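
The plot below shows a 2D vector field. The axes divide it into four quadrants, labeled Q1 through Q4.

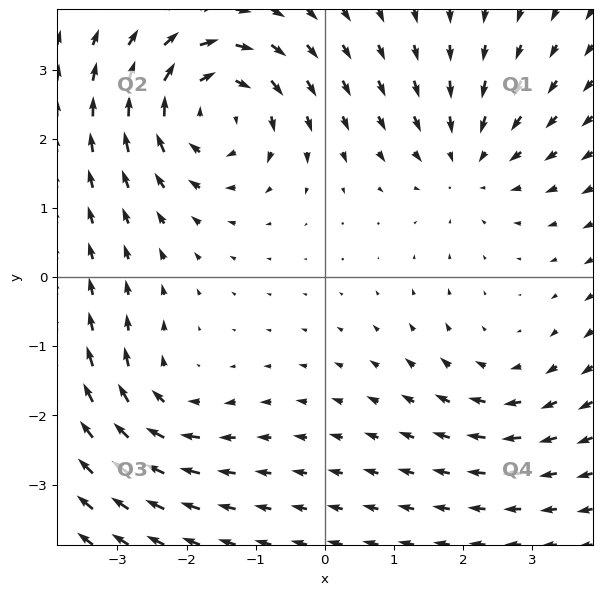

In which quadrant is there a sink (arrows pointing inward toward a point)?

Q1

The sink sits at approximately (2.1, 1.7), which lies in quadrant Q1. The divergence there is about -3, negative as expected for a sink.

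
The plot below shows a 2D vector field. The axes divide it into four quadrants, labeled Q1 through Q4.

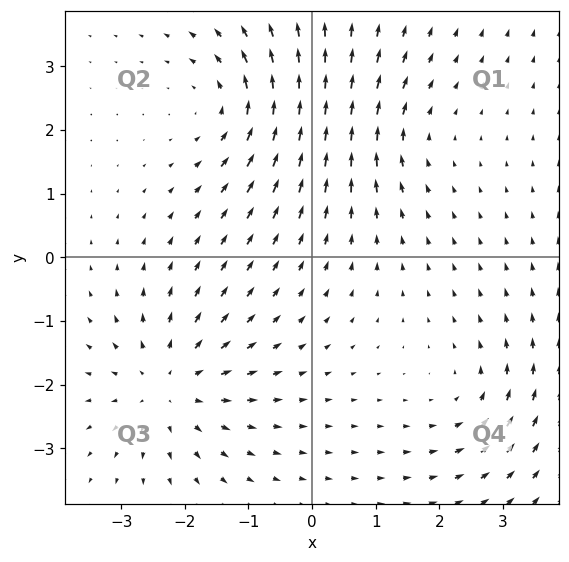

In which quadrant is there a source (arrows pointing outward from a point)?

The source sits at approximately (-2.2, -2.0), which lies in quadrant Q3. The divergence there is about +4, positive as expected for a source.

Q3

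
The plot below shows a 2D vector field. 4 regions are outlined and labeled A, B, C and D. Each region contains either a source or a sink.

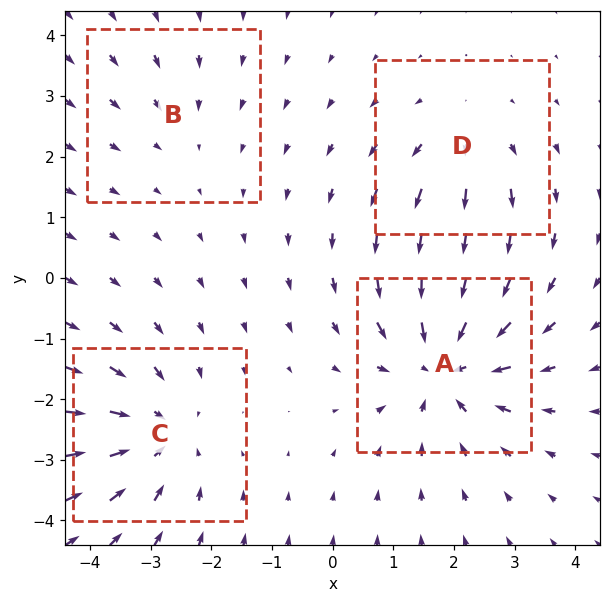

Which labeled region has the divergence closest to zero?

Divergence at each region's feature centre — A: about -6, B: about -2, C: about -4, D: about +3. Region B is closest to zero.

B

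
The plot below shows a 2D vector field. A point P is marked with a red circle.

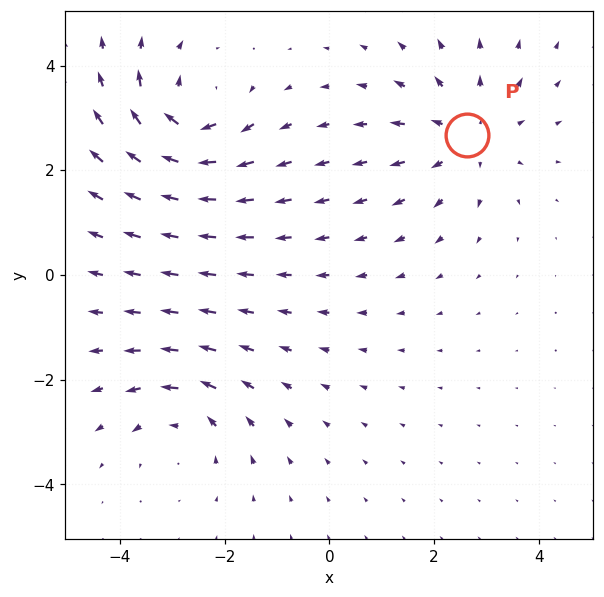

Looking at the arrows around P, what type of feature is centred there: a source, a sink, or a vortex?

source

At P (2.6, 2.7) the arrows spread outward. Divergence about +4, curl ≈0 — positive divergence with near-zero curl is a source.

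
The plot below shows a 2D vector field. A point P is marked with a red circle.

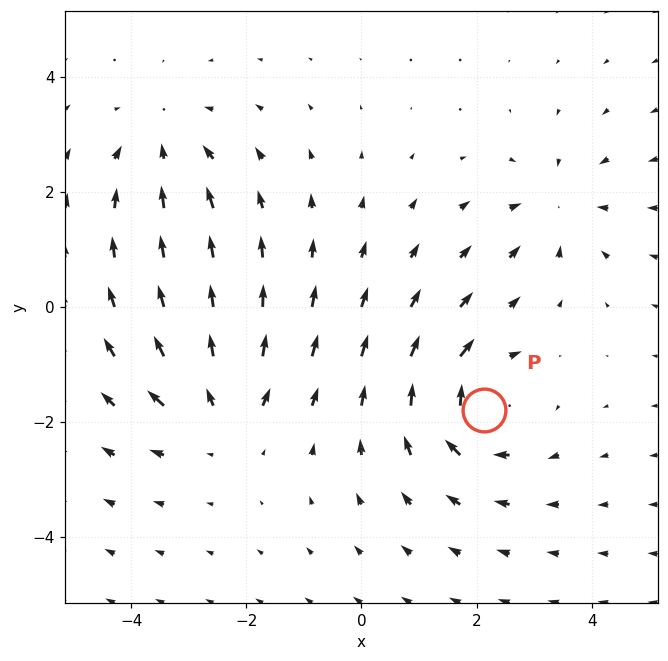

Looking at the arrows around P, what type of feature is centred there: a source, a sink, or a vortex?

vortex

At P (2.1, -1.8) the arrows circulate clockwise. Divergence ≈0, curl about -6 — near-zero divergence with nonzero curl is a vortex.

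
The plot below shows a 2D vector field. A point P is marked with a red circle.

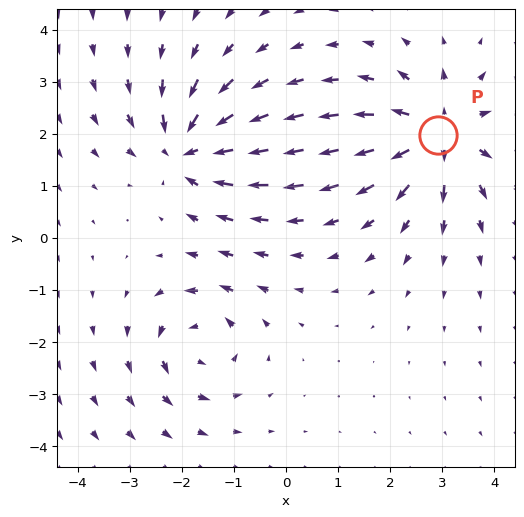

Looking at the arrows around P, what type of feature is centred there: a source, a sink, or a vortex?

source

At P (2.9, 2.0) the arrows spread outward. Divergence about +5, curl ≈0 — positive divergence with near-zero curl is a source.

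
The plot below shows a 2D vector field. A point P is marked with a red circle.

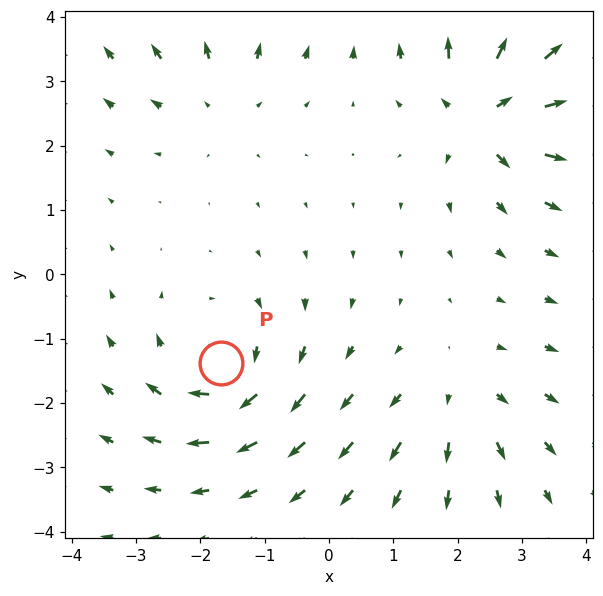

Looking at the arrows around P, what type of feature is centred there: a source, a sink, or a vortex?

At P (-1.7, -1.4) the arrows circulate clockwise. Divergence ≈0, curl about -4 — near-zero divergence with nonzero curl is a vortex.

vortex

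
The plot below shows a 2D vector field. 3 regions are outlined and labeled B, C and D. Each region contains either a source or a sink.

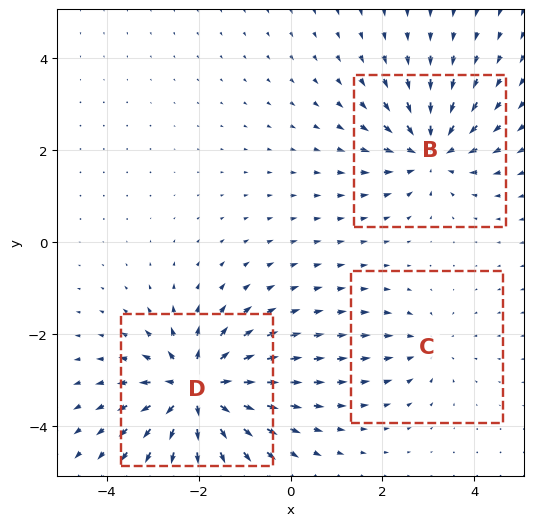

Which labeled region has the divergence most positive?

Divergence at each region's feature centre — B: about -4, C: about -2, D: about +6. Region D is most positive.

D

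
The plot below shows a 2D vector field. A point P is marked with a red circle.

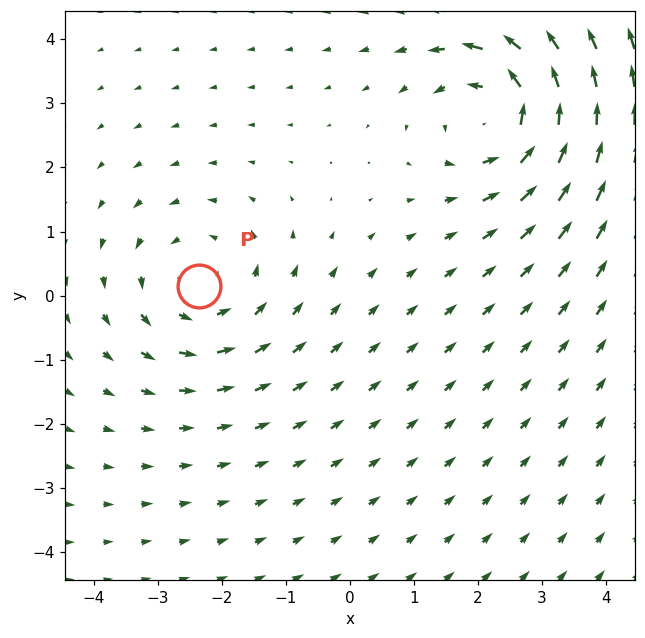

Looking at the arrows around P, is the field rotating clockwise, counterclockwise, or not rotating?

counterclockwise

Near P at (-2.4, 0.2) the arrows circulate counterclockwise. The curl (z-component) there is about +3; positive curl means counterclockwise rotation.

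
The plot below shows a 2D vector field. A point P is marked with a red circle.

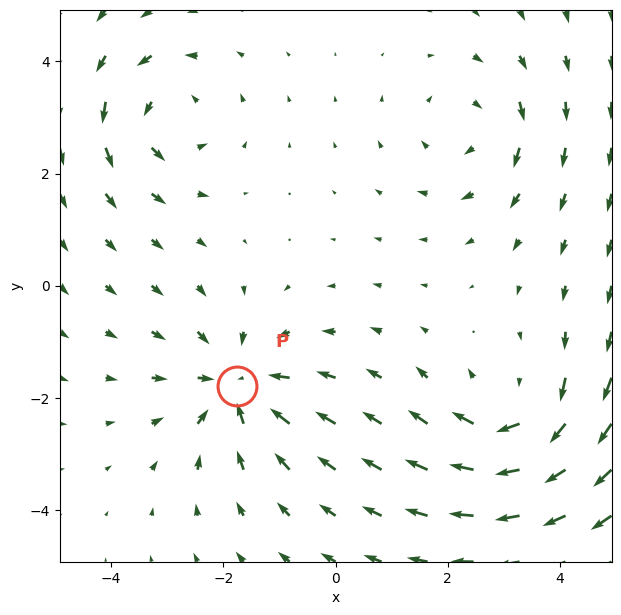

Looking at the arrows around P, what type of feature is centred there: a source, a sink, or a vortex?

At P (-1.8, -1.8) the arrows converge inward. Divergence about -5, curl ≈0 — negative divergence with near-zero curl is a sink.

sink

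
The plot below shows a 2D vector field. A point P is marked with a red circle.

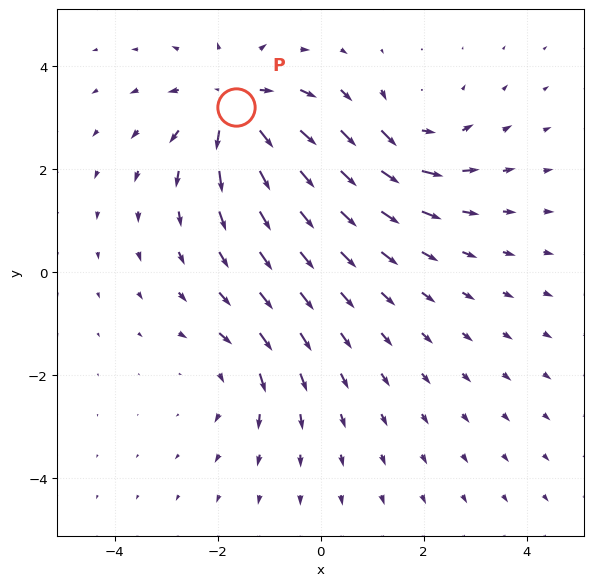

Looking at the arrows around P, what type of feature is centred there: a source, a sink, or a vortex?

At P (-1.6, 3.2) the arrows spread outward. Divergence about +5, curl ≈0 — positive divergence with near-zero curl is a source.

source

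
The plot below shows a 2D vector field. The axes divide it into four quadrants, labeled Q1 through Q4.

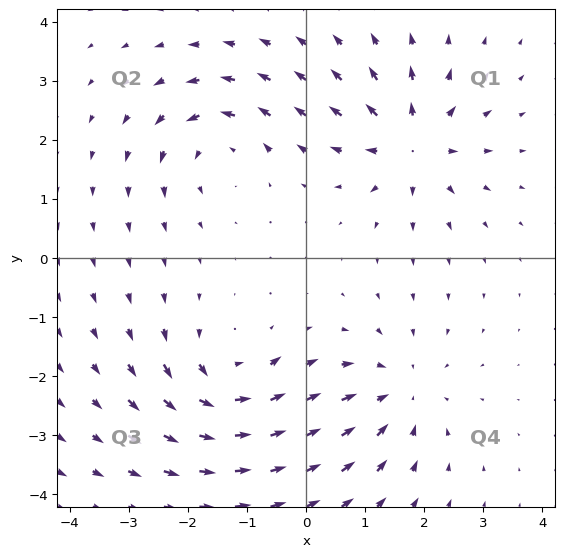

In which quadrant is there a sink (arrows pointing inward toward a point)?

Q4

The sink sits at approximately (1.6, -2.3), which lies in quadrant Q4. The divergence there is about -4, negative as expected for a sink.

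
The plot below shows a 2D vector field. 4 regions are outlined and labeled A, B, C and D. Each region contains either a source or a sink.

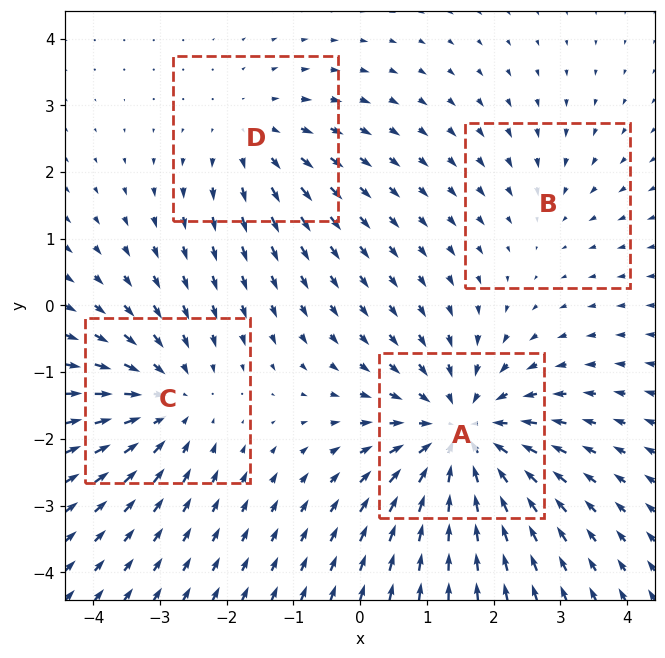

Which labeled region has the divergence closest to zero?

Divergence at each region's feature centre — A: about -6, B: about -2, C: about -4, D: about +3. Region B is closest to zero.

B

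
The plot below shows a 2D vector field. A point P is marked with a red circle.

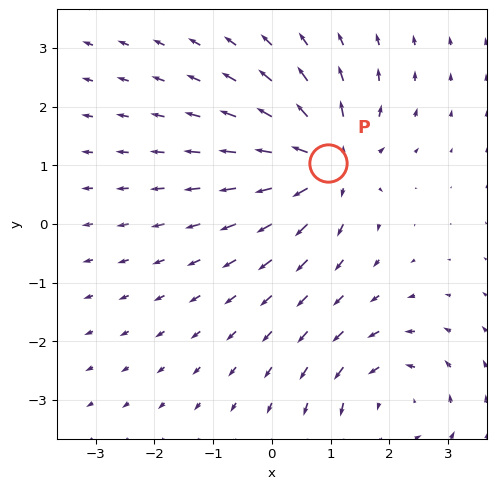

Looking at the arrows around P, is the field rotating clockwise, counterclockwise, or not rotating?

Near P at (1.0, 1.0) the arrows show no circulation. The curl there is ≈0.

not rotating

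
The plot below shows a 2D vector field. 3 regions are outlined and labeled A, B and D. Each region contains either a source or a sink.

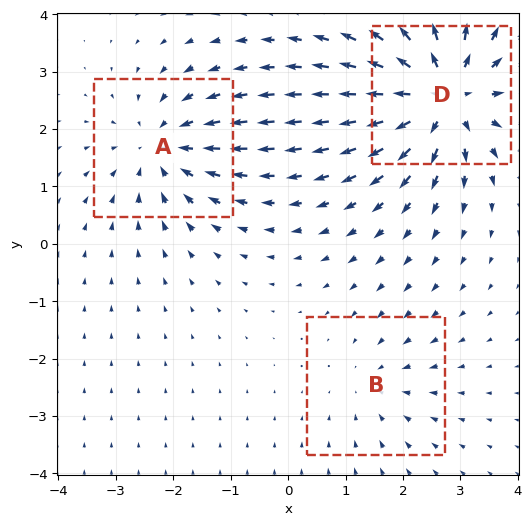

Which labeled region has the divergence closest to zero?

B

Divergence at each region's feature centre — A: about -3, B: about -2, D: about +5. Region B is closest to zero.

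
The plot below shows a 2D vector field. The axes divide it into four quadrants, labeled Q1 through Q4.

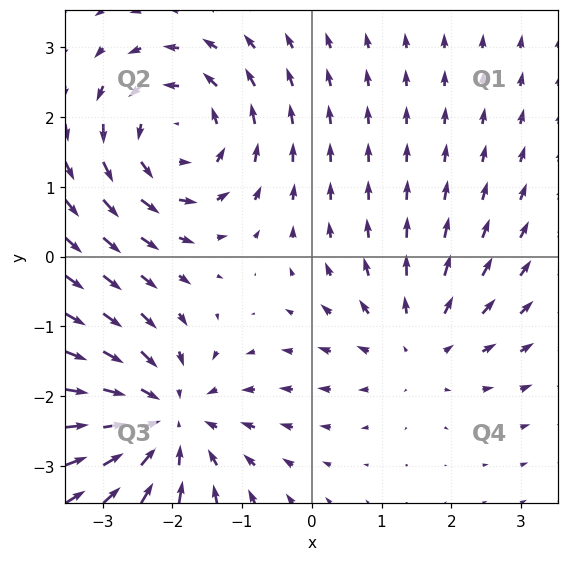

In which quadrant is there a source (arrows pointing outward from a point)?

The source sits at approximately (1.5, -1.3), which lies in quadrant Q4. The divergence there is about +2, positive as expected for a source.

Q4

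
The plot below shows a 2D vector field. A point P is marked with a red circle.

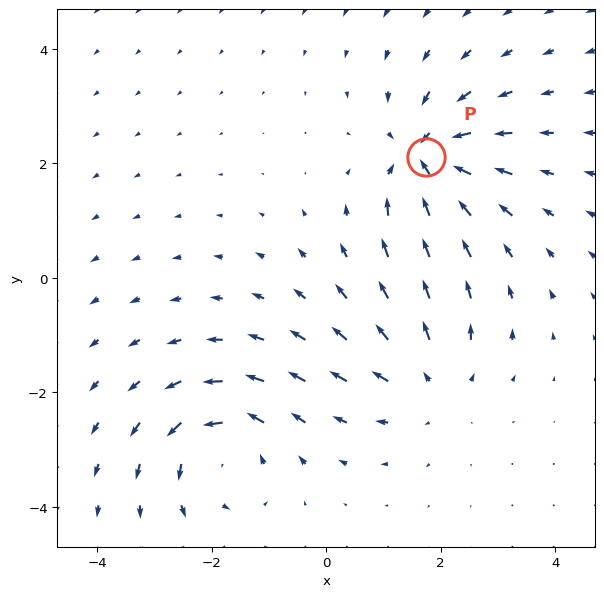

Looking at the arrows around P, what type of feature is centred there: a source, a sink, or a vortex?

sink

At P (1.7, 2.1) the arrows converge inward. Divergence about -5, curl ≈0 — negative divergence with near-zero curl is a sink.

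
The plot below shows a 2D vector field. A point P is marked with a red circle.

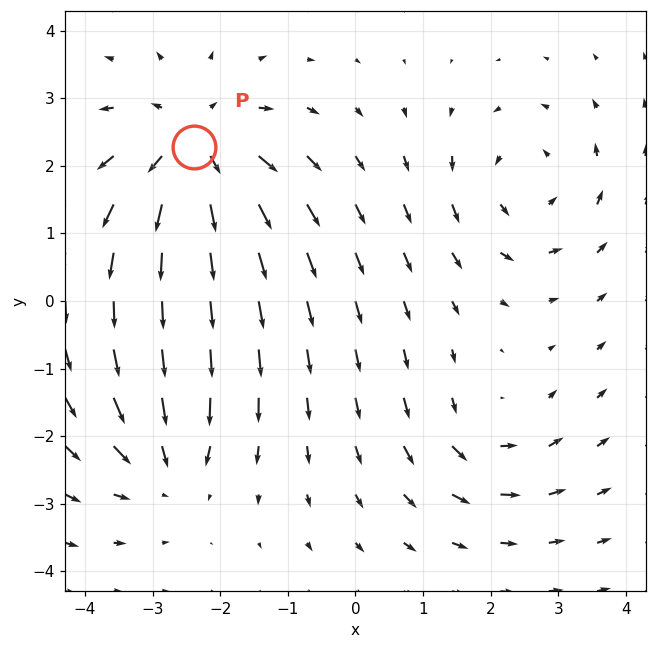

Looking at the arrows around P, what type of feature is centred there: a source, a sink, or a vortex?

source

At P (-2.4, 2.3) the arrows spread outward. Divergence about +5, curl ≈0 — positive divergence with near-zero curl is a source.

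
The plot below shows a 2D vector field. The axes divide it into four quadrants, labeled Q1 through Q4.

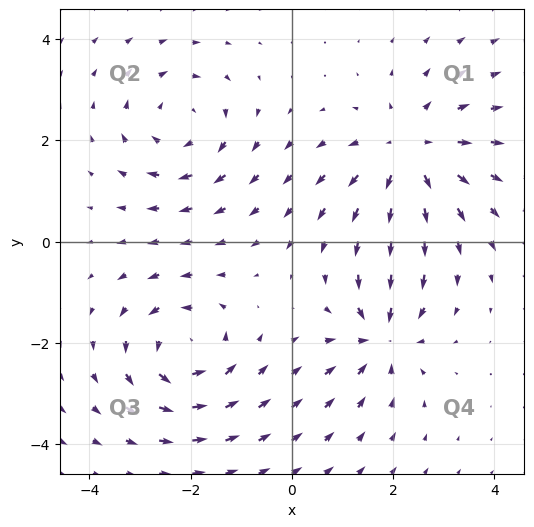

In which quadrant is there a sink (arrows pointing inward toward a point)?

The sink sits at approximately (1.8, -1.9), which lies in quadrant Q4. The divergence there is about -3, negative as expected for a sink.

Q4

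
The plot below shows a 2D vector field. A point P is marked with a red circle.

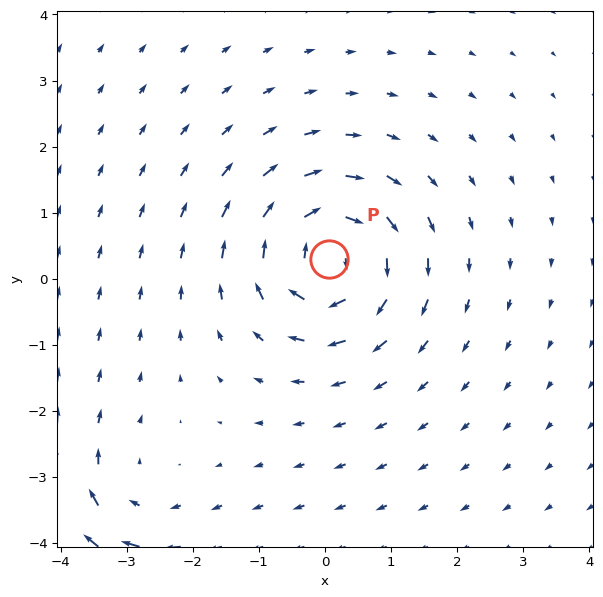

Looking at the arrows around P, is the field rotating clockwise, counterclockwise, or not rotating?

Near P at (0.1, 0.3) the arrows circulate clockwise. The curl (z-component) there is about -6; negative curl means clockwise rotation.

clockwise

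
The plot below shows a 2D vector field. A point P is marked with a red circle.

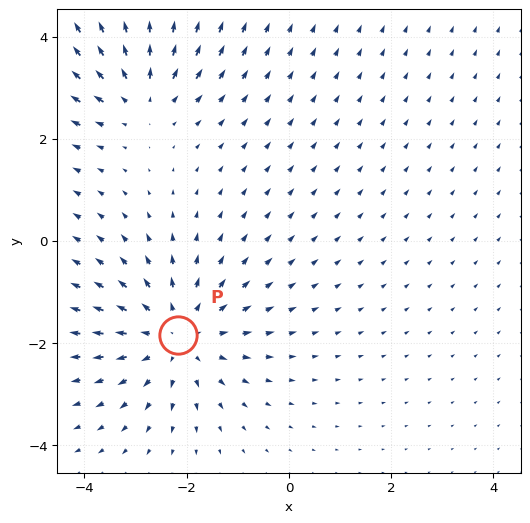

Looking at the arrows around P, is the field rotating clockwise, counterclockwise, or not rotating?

Near P at (-2.2, -1.8) the arrows show no circulation. The curl there is ≈0.

not rotating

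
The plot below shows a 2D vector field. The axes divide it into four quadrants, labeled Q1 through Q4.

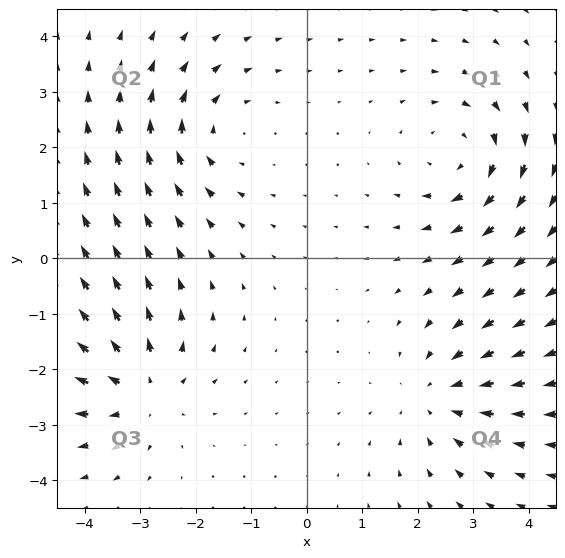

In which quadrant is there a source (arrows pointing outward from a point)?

The source sits at approximately (-3.0, -2.4), which lies in quadrant Q3. The divergence there is about +4, positive as expected for a source.

Q3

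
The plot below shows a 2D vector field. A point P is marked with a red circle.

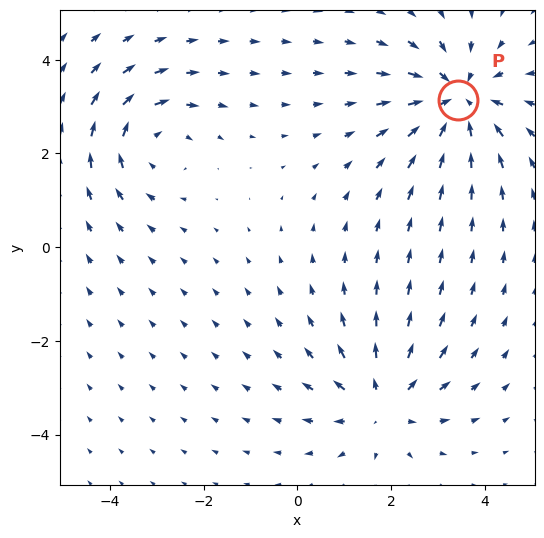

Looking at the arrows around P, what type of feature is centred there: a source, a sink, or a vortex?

sink

At P (3.4, 3.1) the arrows converge inward. Divergence about -4, curl ≈0 — negative divergence with near-zero curl is a sink.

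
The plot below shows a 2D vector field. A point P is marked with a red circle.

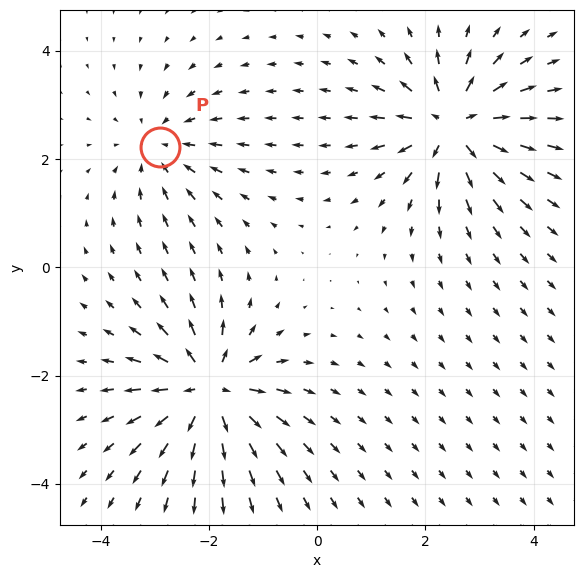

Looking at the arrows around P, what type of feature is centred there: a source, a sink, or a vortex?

sink

At P (-2.9, 2.2) the arrows converge inward. Divergence about -3, curl ≈0 — negative divergence with near-zero curl is a sink.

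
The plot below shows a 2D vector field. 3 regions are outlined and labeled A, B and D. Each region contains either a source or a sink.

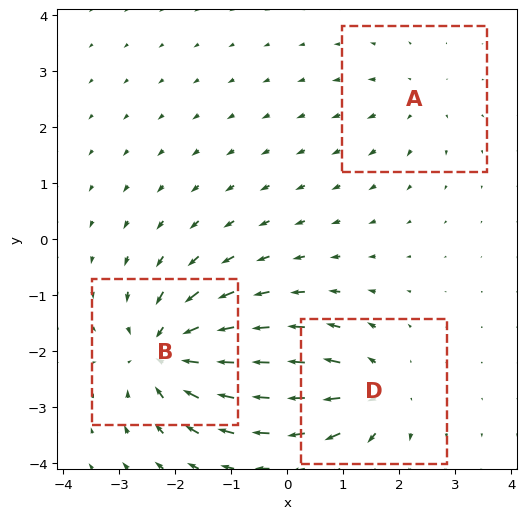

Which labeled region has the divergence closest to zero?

Divergence at each region's feature centre — A: about +2, B: about -6, D: about +4. Region A is closest to zero.

A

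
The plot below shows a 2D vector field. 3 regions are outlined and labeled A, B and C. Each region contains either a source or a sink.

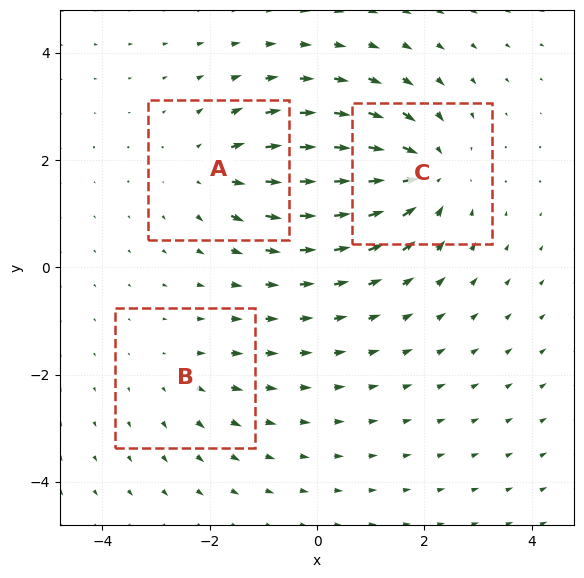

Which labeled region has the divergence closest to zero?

Divergence at each region's feature centre — A: about +3, B: about +2, C: about -5. Region B is closest to zero.

B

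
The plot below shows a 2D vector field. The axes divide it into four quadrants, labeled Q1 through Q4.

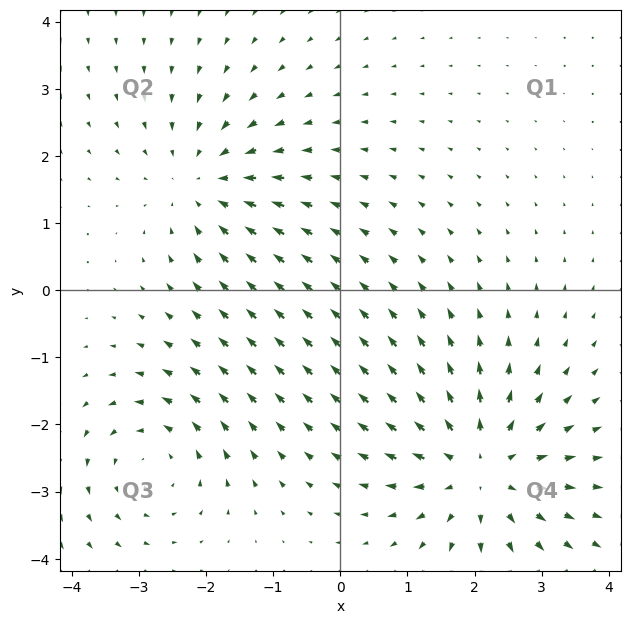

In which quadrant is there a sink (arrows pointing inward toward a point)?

Q2

The sink sits at approximately (-2.1, 1.6), which lies in quadrant Q2. The divergence there is about -3, negative as expected for a sink.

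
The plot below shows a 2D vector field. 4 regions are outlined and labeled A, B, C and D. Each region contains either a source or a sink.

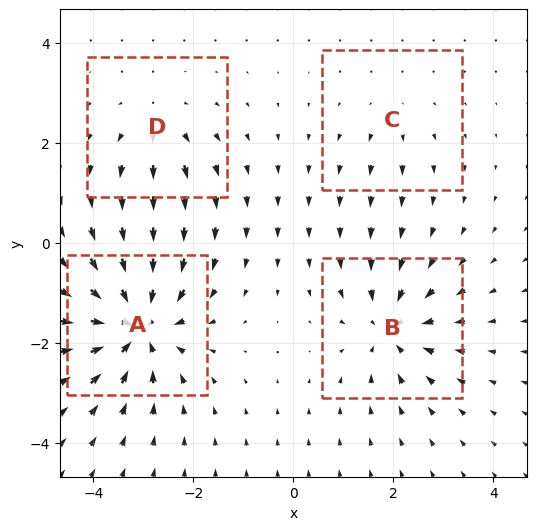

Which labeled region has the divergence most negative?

Divergence at each region's feature centre — A: about -8, B: about -6, C: about +2, D: about +4. Region A is most negative.

A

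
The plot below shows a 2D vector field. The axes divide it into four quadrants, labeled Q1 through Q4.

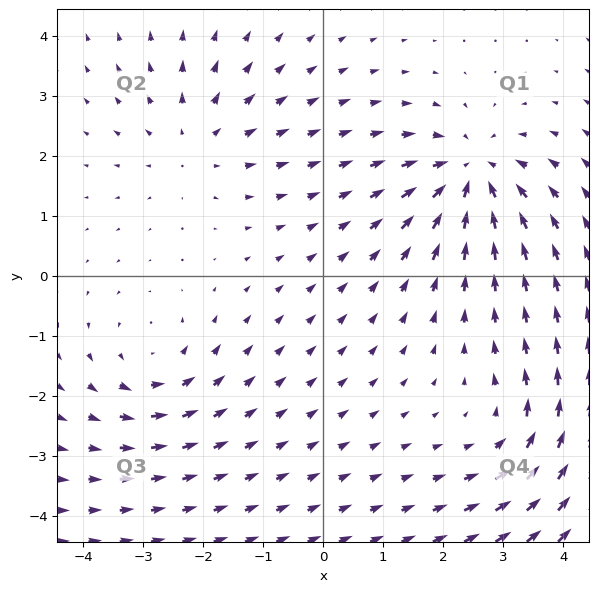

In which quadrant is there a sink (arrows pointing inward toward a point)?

Q1

The sink sits at approximately (2.5, 1.7), which lies in quadrant Q1. The divergence there is about -5, negative as expected for a sink.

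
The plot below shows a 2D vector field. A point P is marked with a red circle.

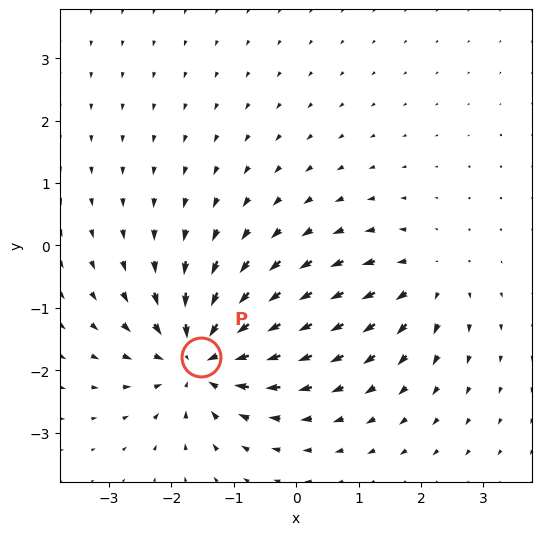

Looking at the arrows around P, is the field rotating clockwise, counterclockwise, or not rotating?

Near P at (-1.5, -1.8) the arrows show no circulation. The curl there is ≈0.

not rotating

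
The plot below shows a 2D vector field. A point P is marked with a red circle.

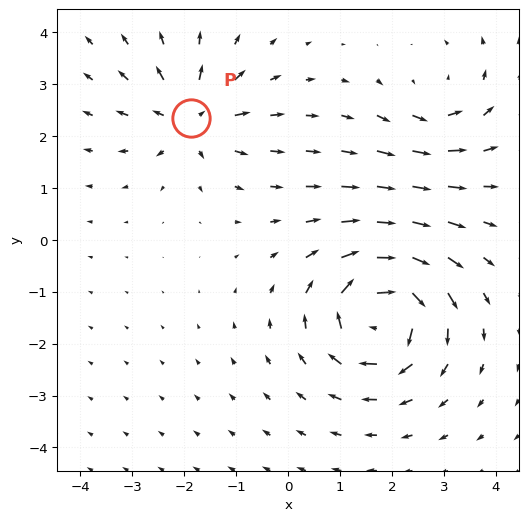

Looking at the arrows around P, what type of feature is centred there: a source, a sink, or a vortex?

source

At P (-1.9, 2.3) the arrows spread outward. Divergence about +4, curl ≈0 — positive divergence with near-zero curl is a source.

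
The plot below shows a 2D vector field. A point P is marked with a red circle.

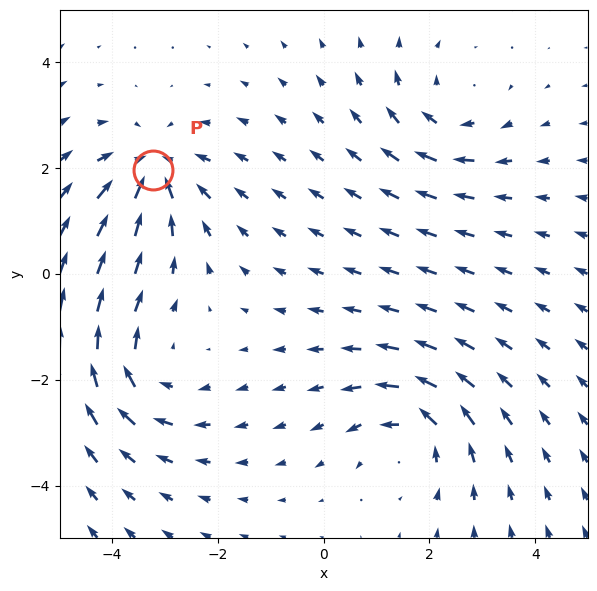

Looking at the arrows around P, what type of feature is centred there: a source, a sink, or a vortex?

At P (-3.2, 2.0) the arrows converge inward. Divergence about -4, curl ≈0 — negative divergence with near-zero curl is a sink.

sink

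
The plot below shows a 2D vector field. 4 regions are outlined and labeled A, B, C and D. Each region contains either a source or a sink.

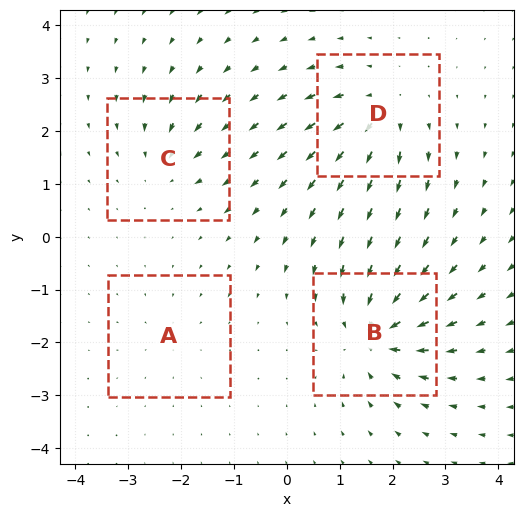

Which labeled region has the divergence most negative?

Divergence at each region's feature centre — A: about -2, B: about -8, C: about -4, D: about +6. Region B is most negative.

B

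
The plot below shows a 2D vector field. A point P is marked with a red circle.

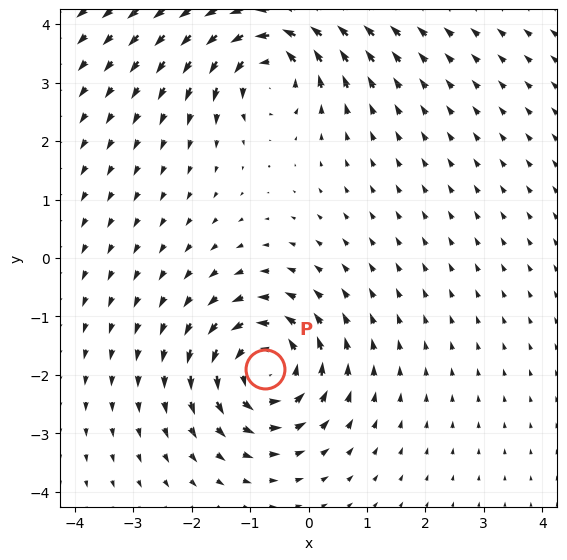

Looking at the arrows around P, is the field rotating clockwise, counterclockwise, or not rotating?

counterclockwise

Near P at (-0.7, -1.9) the arrows circulate counterclockwise. The curl (z-component) there is about +6; positive curl means counterclockwise rotation.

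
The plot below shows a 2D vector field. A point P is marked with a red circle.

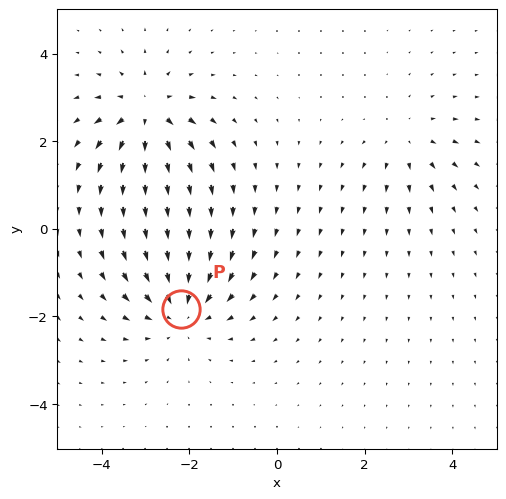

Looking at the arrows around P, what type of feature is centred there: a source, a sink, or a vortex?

At P (-2.2, -1.8) the arrows converge inward. Divergence about -5, curl ≈0 — negative divergence with near-zero curl is a sink.

sink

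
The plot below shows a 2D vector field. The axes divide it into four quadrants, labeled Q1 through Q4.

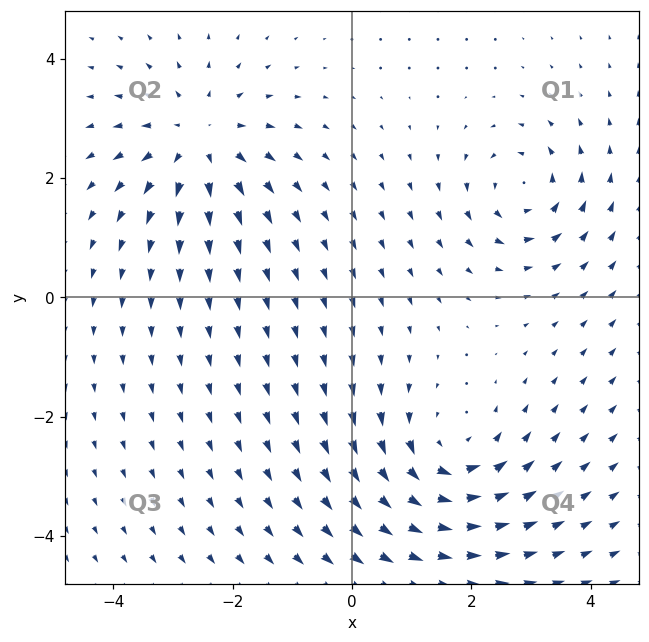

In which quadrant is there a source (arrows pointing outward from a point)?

Q2

The source sits at approximately (-2.6, 2.6), which lies in quadrant Q2. The divergence there is about +4, positive as expected for a source.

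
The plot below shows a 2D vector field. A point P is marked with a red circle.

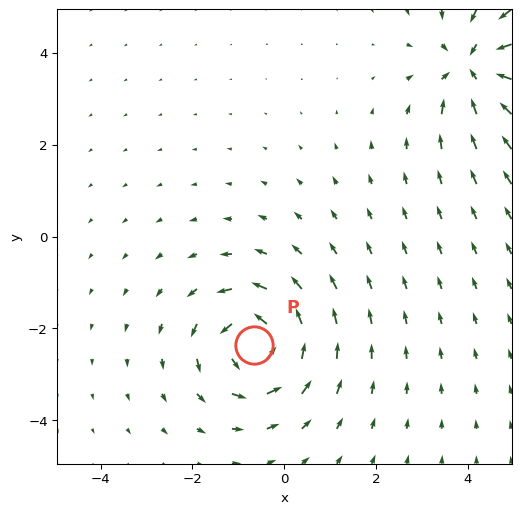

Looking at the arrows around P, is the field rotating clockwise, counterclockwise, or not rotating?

Near P at (-0.7, -2.4) the arrows circulate counterclockwise. The curl (z-component) there is about +6; positive curl means counterclockwise rotation.

counterclockwise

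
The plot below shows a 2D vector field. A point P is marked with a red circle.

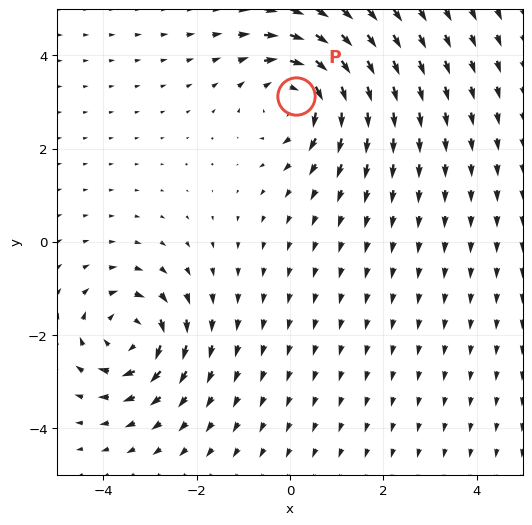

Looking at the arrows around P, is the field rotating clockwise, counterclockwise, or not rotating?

clockwise

Near P at (0.1, 3.1) the arrows circulate clockwise. The curl (z-component) there is about -3; negative curl means clockwise rotation.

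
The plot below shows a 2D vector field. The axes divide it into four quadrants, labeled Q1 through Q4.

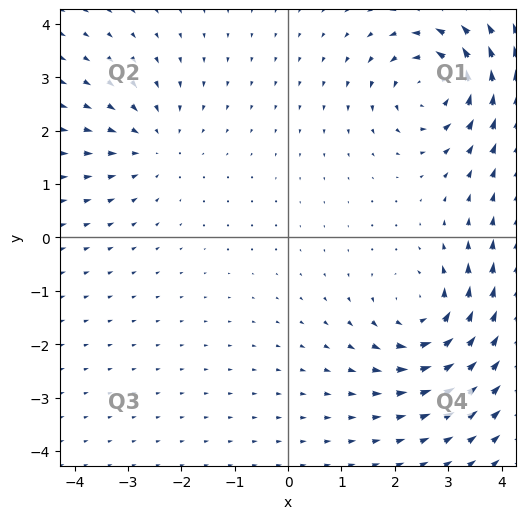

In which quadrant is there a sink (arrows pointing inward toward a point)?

Q2

The sink sits at approximately (-2.5, 1.7), which lies in quadrant Q2. The divergence there is about -3, negative as expected for a sink.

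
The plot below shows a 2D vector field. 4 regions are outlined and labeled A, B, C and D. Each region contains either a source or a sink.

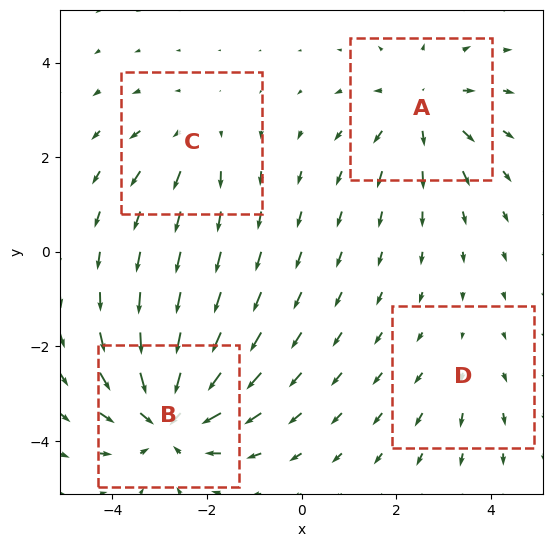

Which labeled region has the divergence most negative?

Divergence at each region's feature centre — A: about +4, B: about -6, C: about +3, D: about +2. Region B is most negative.

B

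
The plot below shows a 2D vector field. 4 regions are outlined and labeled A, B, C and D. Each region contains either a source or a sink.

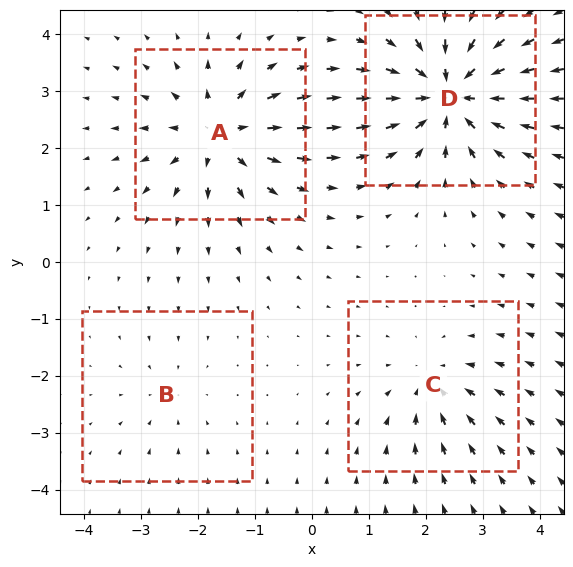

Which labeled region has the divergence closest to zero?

Divergence at each region's feature centre — A: about +6, B: about -2, C: about -4, D: about -8. Region B is closest to zero.

B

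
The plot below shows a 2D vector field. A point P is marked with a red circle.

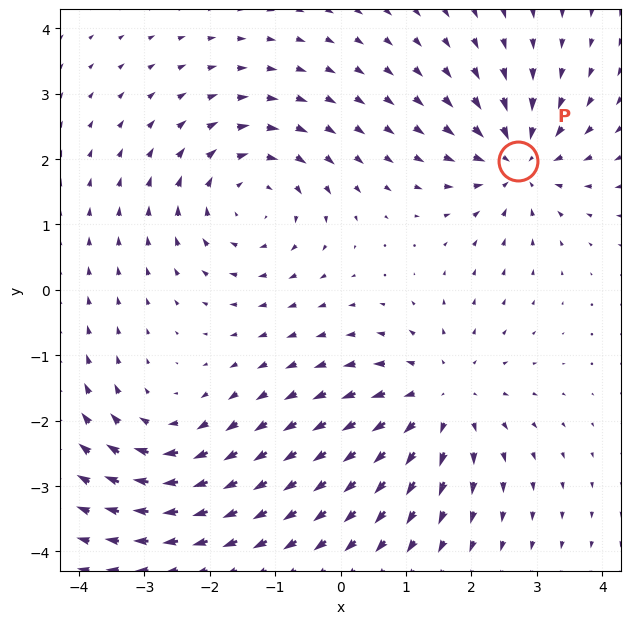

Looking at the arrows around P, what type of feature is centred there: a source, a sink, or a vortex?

At P (2.7, 2.0) the arrows converge inward. Divergence about -6, curl ≈0 — negative divergence with near-zero curl is a sink.

sink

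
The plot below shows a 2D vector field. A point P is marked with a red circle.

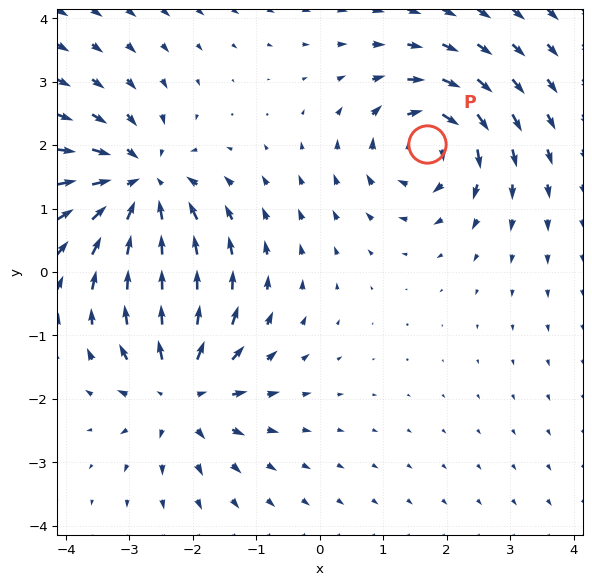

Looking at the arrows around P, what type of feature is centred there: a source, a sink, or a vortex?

At P (1.7, 2.0) the arrows circulate clockwise. Divergence ≈0, curl about -4 — near-zero divergence with nonzero curl is a vortex.

vortex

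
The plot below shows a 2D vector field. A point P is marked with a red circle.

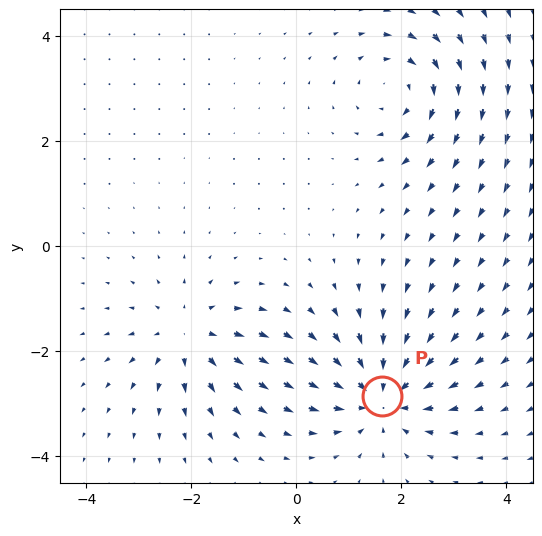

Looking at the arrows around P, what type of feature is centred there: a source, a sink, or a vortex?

At P (1.6, -2.9) the arrows converge inward. Divergence about -5, curl ≈0 — negative divergence with near-zero curl is a sink.

sink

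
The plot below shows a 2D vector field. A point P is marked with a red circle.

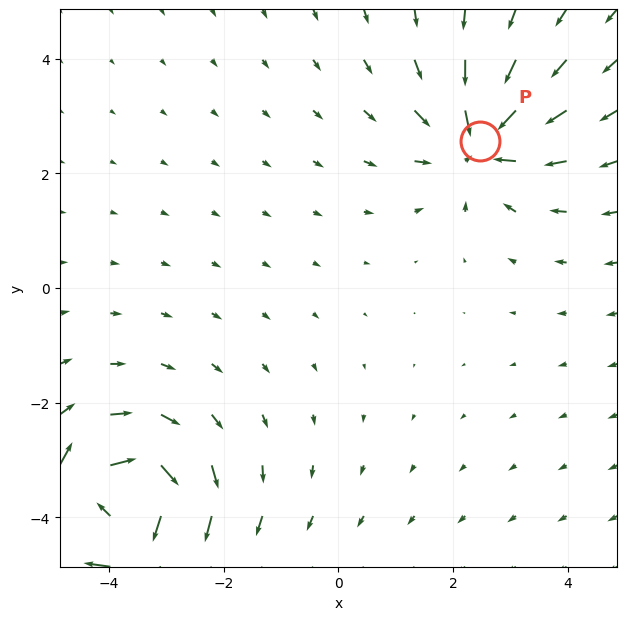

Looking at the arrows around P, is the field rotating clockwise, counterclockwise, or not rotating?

not rotating

Near P at (2.5, 2.6) the arrows show no circulation. The curl there is ≈0.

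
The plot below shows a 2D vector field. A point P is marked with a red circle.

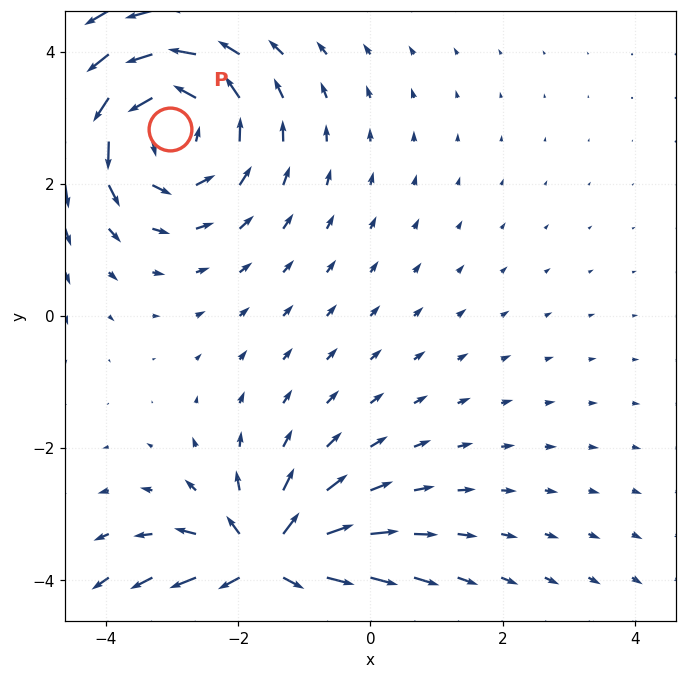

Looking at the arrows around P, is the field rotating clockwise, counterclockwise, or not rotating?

counterclockwise

Near P at (-3.0, 2.8) the arrows circulate counterclockwise. The curl (z-component) there is about +3; positive curl means counterclockwise rotation.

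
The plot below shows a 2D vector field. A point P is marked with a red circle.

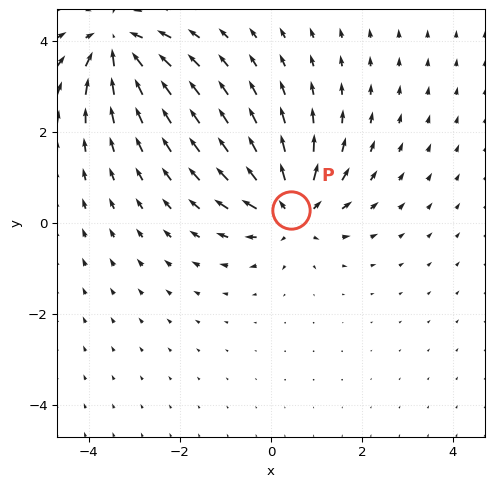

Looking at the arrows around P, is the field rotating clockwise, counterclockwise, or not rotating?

Near P at (0.5, 0.3) the arrows show no circulation. The curl there is ≈0.

not rotating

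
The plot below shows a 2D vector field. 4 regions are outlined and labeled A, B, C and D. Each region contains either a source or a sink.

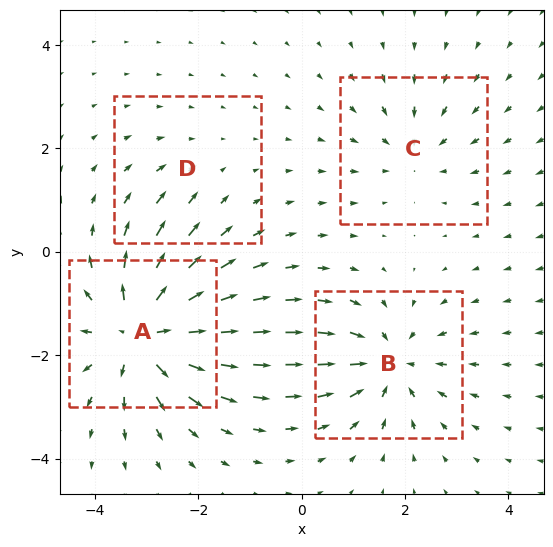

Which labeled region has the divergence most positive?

Divergence at each region's feature centre — A: about +7, B: about -5, C: about -3, D: about -2. Region A is most positive.

A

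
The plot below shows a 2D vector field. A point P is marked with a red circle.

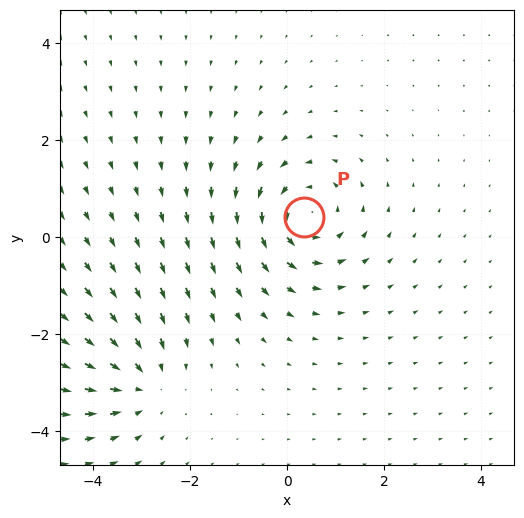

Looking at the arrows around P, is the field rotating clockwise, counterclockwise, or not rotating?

Near P at (0.4, 0.4) the arrows circulate counterclockwise. The curl (z-component) there is about +4; positive curl means counterclockwise rotation.

counterclockwise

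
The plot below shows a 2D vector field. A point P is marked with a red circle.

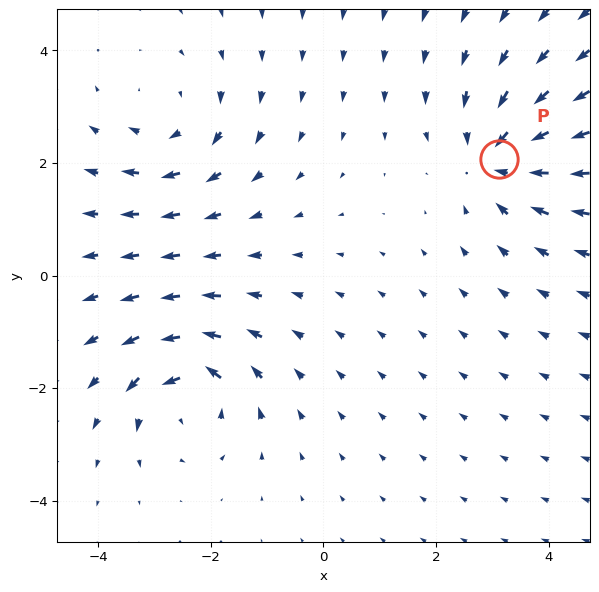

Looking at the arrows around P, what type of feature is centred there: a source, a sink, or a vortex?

sink

At P (3.1, 2.1) the arrows converge inward. Divergence about -5, curl ≈0 — negative divergence with near-zero curl is a sink.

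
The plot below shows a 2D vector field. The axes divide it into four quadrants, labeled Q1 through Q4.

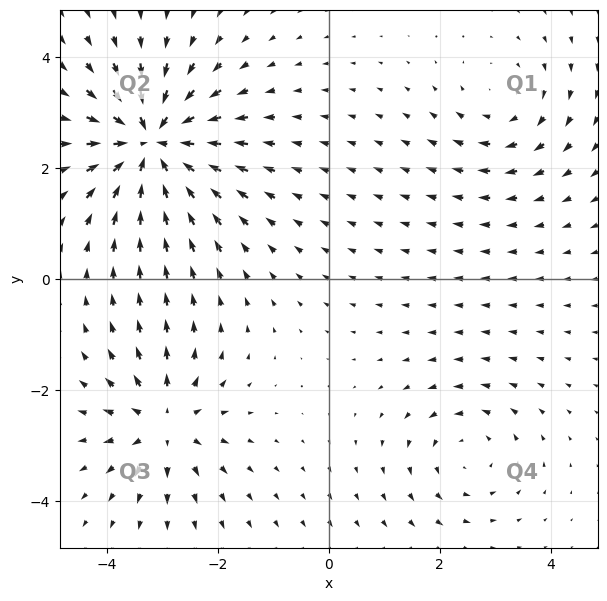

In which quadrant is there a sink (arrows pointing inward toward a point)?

Q2

The sink sits at approximately (-3.2, 2.4), which lies in quadrant Q2. The divergence there is about -7, negative as expected for a sink.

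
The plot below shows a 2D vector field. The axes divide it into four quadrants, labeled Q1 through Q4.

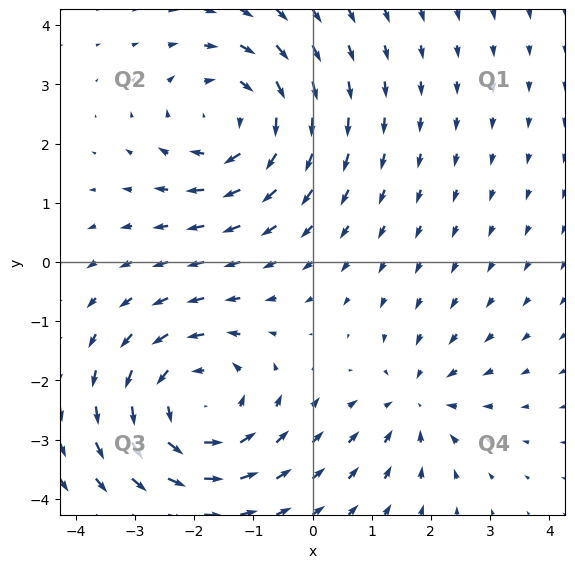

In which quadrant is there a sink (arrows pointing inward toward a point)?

Q4

The sink sits at approximately (1.7, -2.4), which lies in quadrant Q4. The divergence there is about -3, negative as expected for a sink.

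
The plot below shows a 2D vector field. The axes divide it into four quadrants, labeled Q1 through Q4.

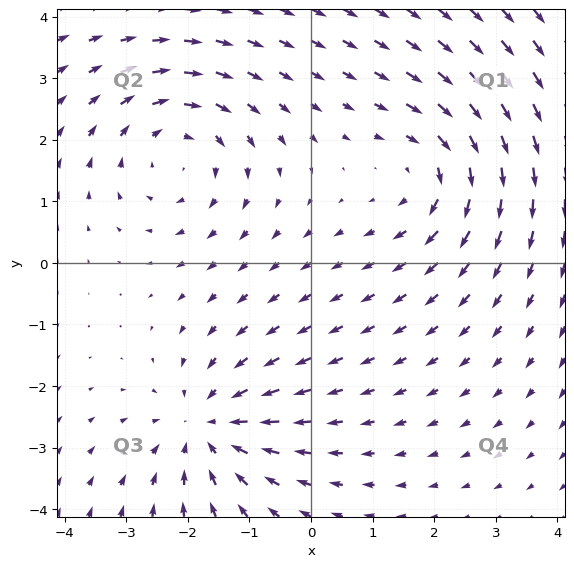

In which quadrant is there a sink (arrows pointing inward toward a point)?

The sink sits at approximately (-1.7, -2.7), which lies in quadrant Q3. The divergence there is about -4, negative as expected for a sink.

Q3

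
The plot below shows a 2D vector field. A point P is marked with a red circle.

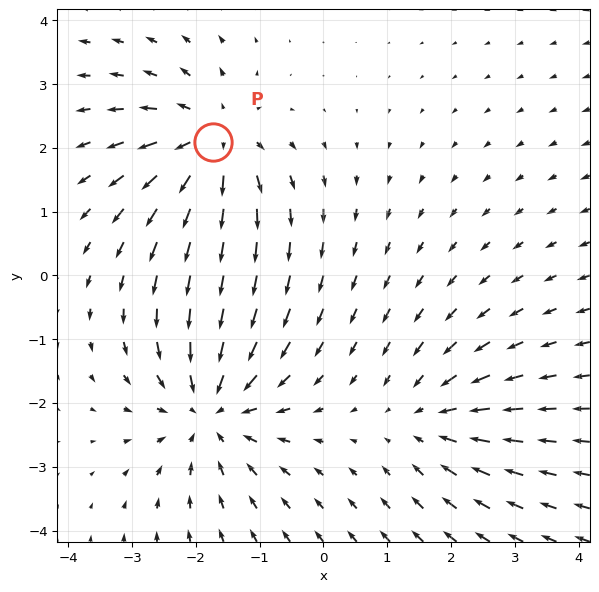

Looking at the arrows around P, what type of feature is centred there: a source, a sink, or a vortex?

source

At P (-1.7, 2.1) the arrows spread outward. Divergence about +5, curl ≈0 — positive divergence with near-zero curl is a source.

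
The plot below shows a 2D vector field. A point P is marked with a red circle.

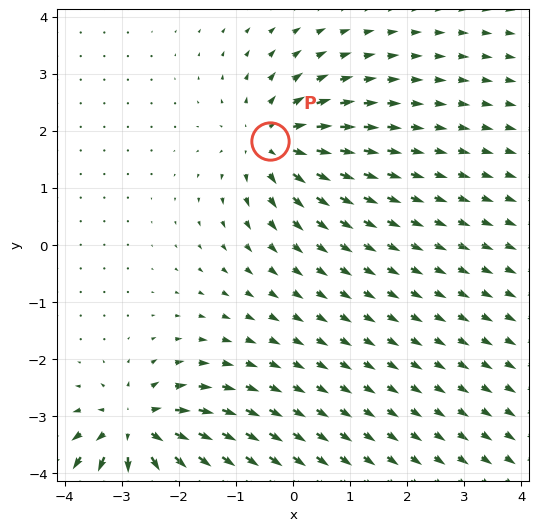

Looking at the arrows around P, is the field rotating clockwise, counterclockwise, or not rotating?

not rotating

Near P at (-0.4, 1.8) the arrows show no circulation. The curl there is ≈0.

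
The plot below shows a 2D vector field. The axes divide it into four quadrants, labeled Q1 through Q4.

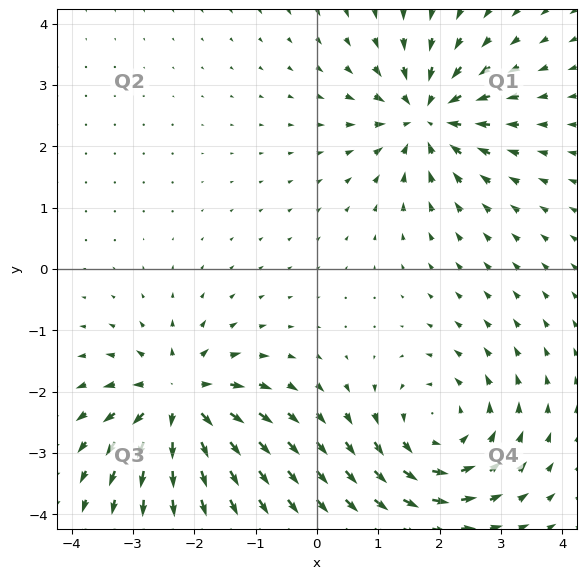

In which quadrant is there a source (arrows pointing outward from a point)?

The source sits at approximately (-2.2, -2.1), which lies in quadrant Q3. The divergence there is about +6, positive as expected for a source.

Q3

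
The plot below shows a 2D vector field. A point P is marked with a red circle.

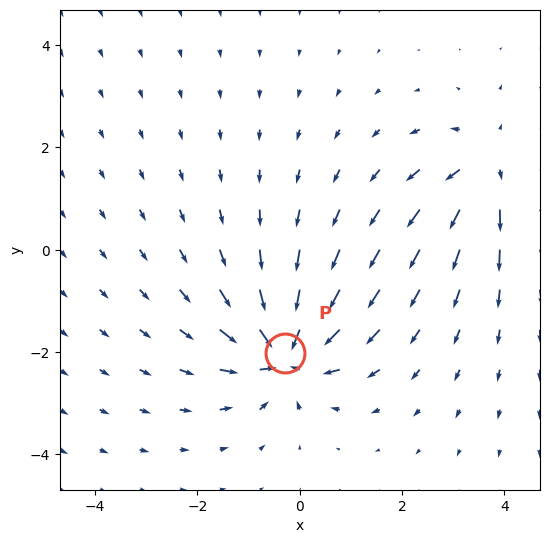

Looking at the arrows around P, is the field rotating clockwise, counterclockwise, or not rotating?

Near P at (-0.3, -2.0) the arrows show no circulation. The curl there is ≈0.

not rotating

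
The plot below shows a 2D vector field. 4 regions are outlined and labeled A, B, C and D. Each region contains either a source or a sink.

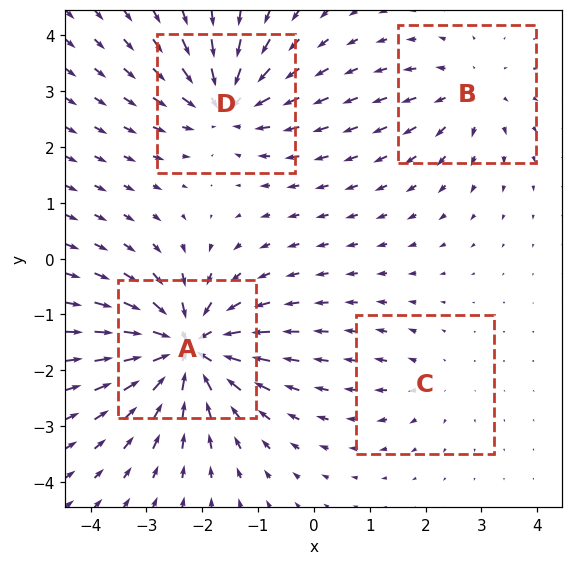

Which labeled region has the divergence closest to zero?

Divergence at each region's feature centre — A: about -9, B: about +4, C: about +2, D: about -6. Region C is closest to zero.

C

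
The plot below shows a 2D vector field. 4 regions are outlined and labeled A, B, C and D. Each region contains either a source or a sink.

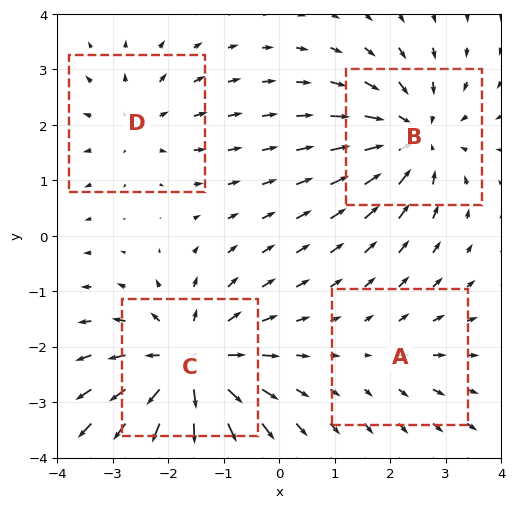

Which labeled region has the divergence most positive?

C

Divergence at each region's feature centre — A: about +2, B: about -5, C: about +7, D: about +3. Region C is most positive.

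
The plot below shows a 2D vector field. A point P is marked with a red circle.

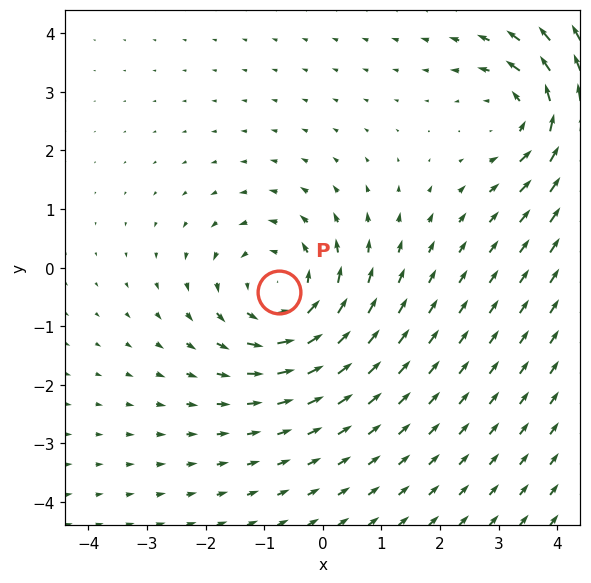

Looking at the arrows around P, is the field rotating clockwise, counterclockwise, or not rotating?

Near P at (-0.7, -0.4) the arrows circulate counterclockwise. The curl (z-component) there is about +4; positive curl means counterclockwise rotation.

counterclockwise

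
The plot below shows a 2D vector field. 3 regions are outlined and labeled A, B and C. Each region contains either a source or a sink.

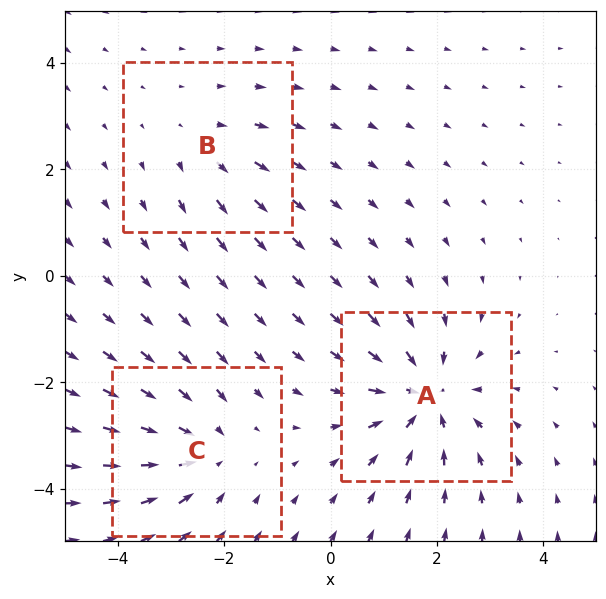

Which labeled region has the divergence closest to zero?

B

Divergence at each region's feature centre — A: about -4, B: about +2, C: about -3. Region B is closest to zero.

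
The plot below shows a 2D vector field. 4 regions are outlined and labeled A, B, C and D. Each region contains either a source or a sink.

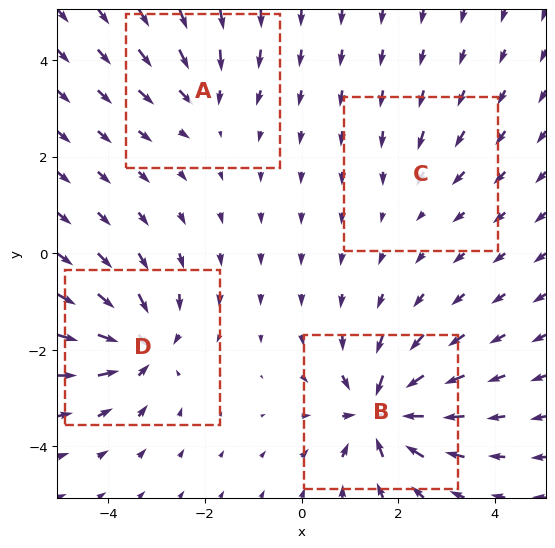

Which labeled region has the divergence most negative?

B

Divergence at each region's feature centre — A: about -4, B: about -8, C: about -2, D: about -7. Region B is most negative.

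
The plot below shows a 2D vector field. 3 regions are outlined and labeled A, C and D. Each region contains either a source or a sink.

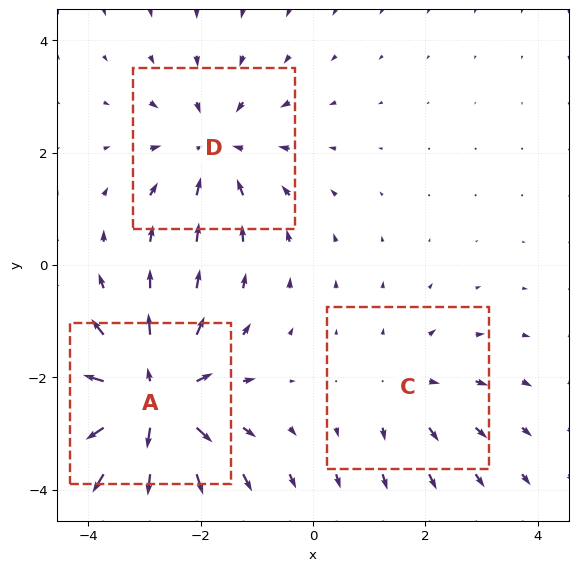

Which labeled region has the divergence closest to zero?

C

Divergence at each region's feature centre — A: about +5, C: about +2, D: about -3. Region C is closest to zero.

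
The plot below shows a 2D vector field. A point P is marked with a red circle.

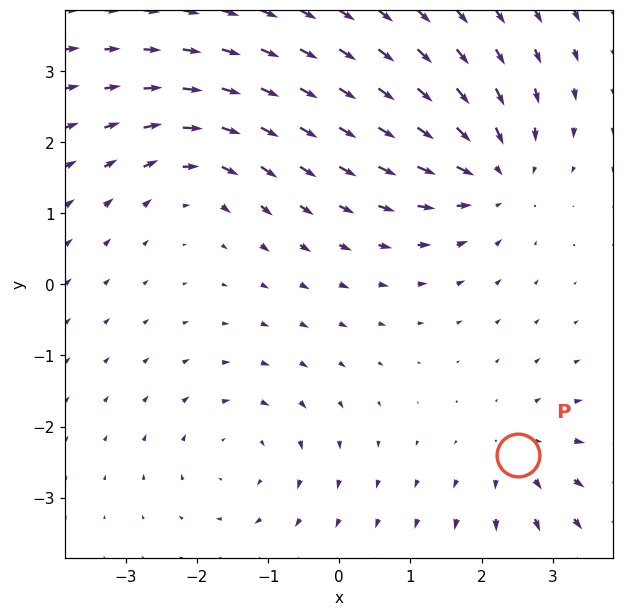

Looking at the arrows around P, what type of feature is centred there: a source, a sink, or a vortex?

At P (2.5, -2.4) the arrows spread outward. Divergence about +3, curl ≈0 — positive divergence with near-zero curl is a source.

source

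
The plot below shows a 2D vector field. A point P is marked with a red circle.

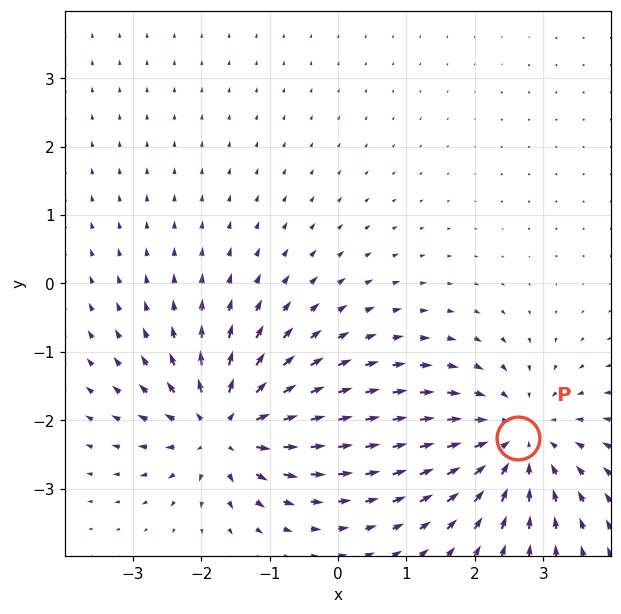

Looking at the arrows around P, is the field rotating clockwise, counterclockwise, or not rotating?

Near P at (2.6, -2.3) the arrows show no circulation. The curl there is ≈0.

not rotating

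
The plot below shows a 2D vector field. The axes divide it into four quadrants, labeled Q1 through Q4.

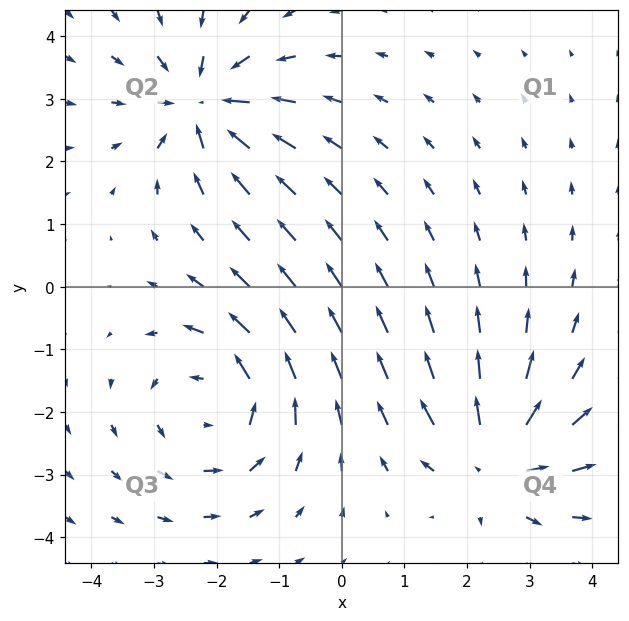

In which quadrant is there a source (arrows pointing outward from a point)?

Q4

The source sits at approximately (2.5, -2.8), which lies in quadrant Q4. The divergence there is about +4, positive as expected for a source.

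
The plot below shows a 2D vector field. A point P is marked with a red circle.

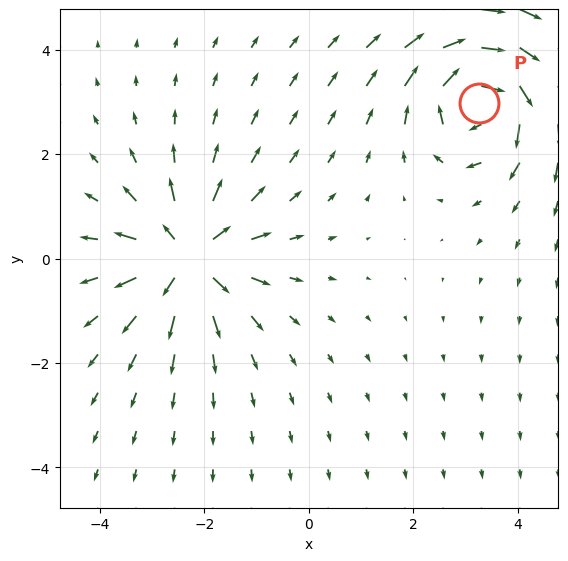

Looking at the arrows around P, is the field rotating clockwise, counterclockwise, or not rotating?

Near P at (3.3, 3.0) the arrows circulate clockwise. The curl (z-component) there is about -6; negative curl means clockwise rotation.

clockwise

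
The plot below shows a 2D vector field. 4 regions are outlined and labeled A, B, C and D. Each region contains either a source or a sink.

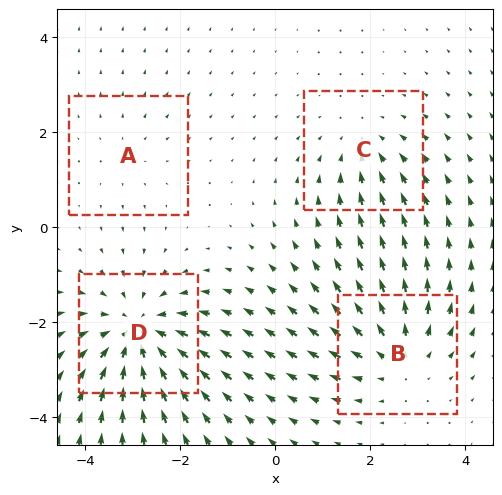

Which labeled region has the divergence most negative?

D

Divergence at each region's feature centre — A: about +2, B: about +4, C: about -3, D: about -6. Region D is most negative.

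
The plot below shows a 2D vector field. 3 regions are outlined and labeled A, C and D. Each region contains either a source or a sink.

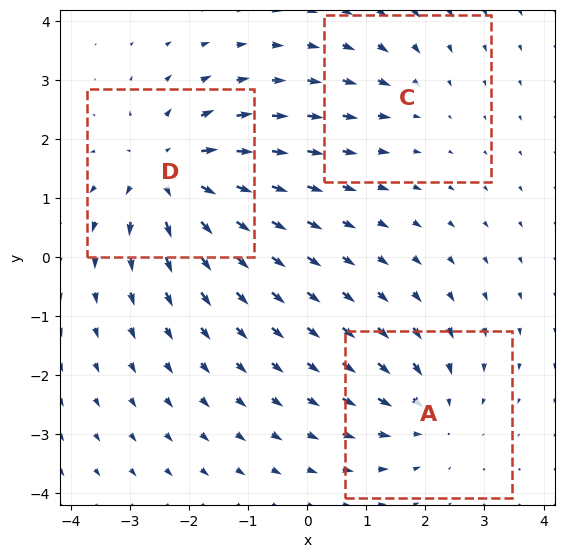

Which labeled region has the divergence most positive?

Divergence at each region's feature centre — A: about -3, C: about -2, D: about +5. Region D is most positive.

D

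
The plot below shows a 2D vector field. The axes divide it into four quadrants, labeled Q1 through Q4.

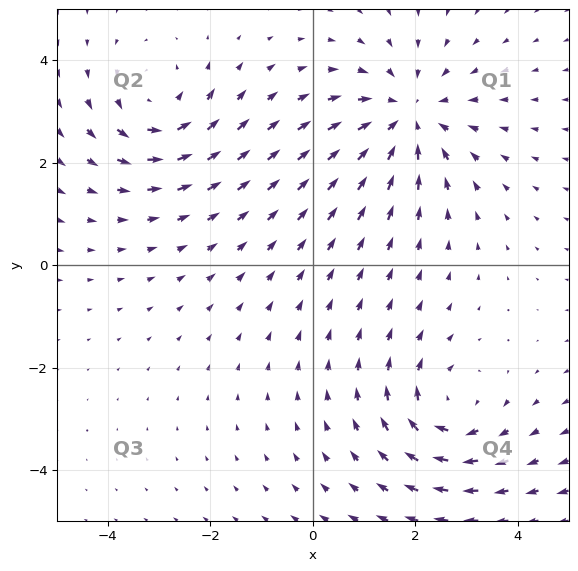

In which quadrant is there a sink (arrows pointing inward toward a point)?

Q1

The sink sits at approximately (1.9, 2.9), which lies in quadrant Q1. The divergence there is about -3, negative as expected for a sink.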